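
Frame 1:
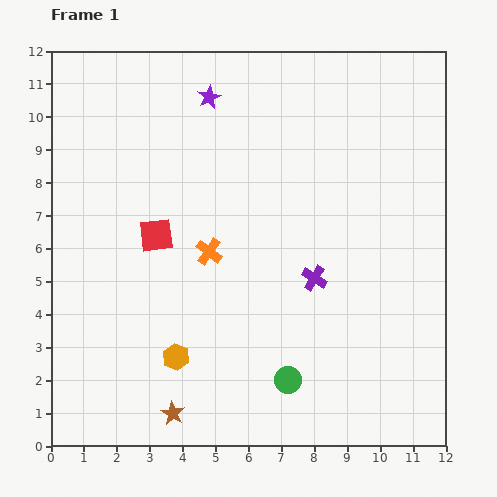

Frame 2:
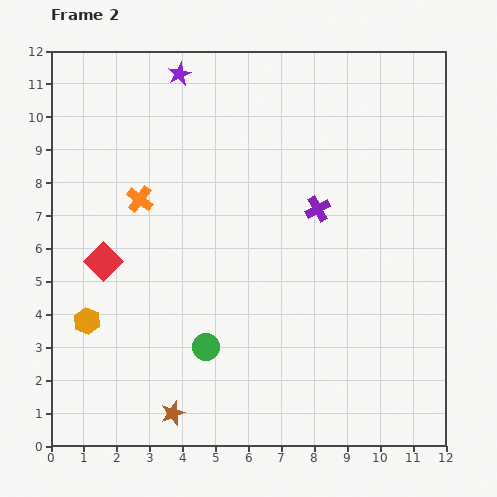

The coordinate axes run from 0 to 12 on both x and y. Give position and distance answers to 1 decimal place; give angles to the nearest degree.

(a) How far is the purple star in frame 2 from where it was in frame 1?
1.1

The purple star moved from (4.8, 10.6) to (3.9, 11.3), a distance of √(0.9² + 0.7²) ≈ 1.1.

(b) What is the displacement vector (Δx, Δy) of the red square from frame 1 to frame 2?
(-1.6, -0.8)

The red square was at (3.2, 6.4) in frame 1 and (1.6, 5.6) in frame 2.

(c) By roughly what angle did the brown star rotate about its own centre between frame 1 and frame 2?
21° clockwise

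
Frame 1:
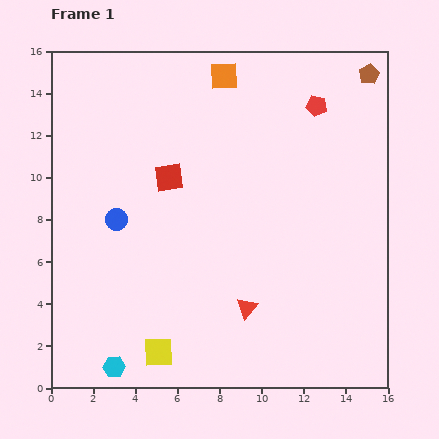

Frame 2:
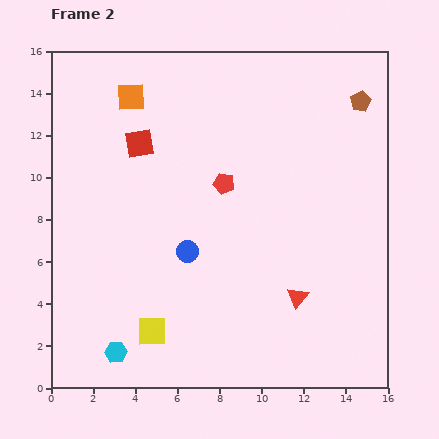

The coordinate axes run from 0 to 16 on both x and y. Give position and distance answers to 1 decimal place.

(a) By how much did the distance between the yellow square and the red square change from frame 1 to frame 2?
+0.6

Distance in frame 1: 8.3. Distance in frame 2: 8.9.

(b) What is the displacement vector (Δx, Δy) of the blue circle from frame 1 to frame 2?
(3.4, -1.5)

The blue circle was at (3.1, 8.0) in frame 1 and (6.5, 6.5) in frame 2.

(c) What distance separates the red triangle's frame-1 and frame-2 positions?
2.5

The red triangle moved from (9.3, 3.8) to (11.7, 4.3), a distance of √(2.4² + 0.5²) ≈ 2.5.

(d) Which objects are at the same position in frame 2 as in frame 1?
none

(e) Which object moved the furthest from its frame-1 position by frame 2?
the red pentagon

(moved 5.7; next 4.5)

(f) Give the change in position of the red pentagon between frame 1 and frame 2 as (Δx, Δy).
(-4.4, -3.7)

The red pentagon was at (12.6, 13.4) in frame 1 and (8.2, 9.7) in frame 2.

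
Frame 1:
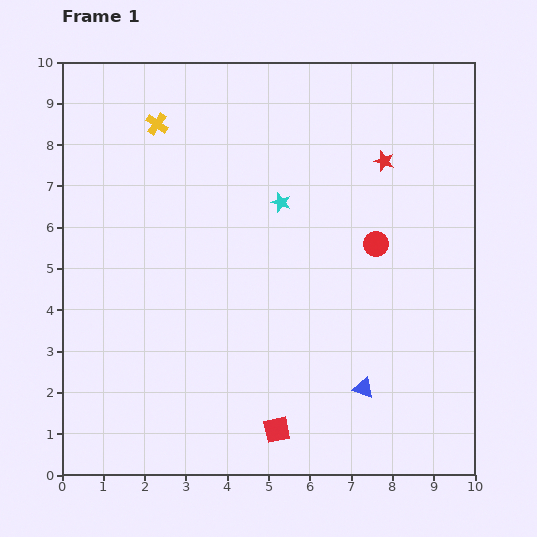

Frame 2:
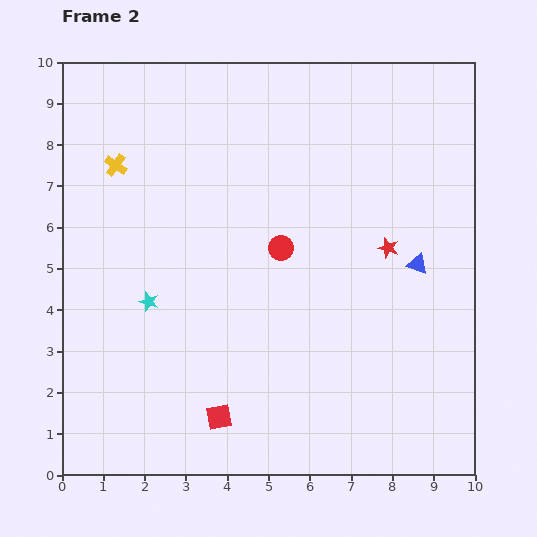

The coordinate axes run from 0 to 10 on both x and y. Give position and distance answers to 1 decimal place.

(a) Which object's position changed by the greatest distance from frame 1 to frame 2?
the cyan star

(moved 4.0; next 3.3)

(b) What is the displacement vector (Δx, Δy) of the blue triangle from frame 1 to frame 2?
(1.3, 3.0)

The blue triangle was at (7.3, 2.1) in frame 1 and (8.6, 5.1) in frame 2.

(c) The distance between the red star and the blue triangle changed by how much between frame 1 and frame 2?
-4.7

Distance in frame 1: 5.5. Distance in frame 2: 0.8.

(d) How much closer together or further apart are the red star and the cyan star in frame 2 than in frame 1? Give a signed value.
+3.2

Distance in frame 1: 2.7. Distance in frame 2: 5.9.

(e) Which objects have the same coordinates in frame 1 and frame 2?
none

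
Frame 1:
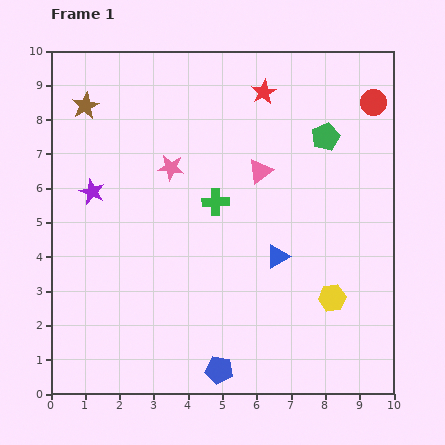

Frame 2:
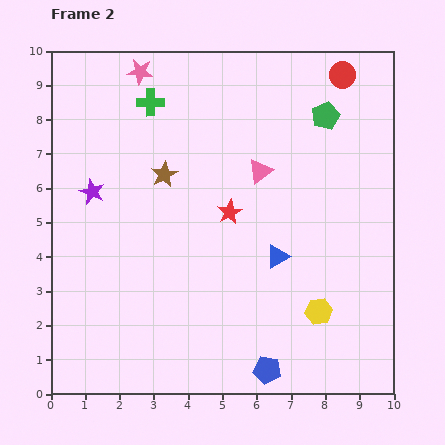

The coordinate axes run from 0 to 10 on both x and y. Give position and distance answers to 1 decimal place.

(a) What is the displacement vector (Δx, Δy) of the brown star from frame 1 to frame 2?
(2.3, -2.0)

The brown star was at (1.0, 8.4) in frame 1 and (3.3, 6.4) in frame 2.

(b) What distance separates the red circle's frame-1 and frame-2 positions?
1.2

The red circle moved from (9.4, 8.5) to (8.5, 9.3), a distance of √(0.9² + 0.8²) ≈ 1.2.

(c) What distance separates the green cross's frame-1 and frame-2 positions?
3.5

The green cross moved from (4.8, 5.6) to (2.9, 8.5), a distance of √(1.9² + 2.9²) ≈ 3.5.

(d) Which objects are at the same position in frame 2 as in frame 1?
the purple star, the pink triangle, the blue triangle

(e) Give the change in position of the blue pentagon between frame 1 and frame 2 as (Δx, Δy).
(1.4, 0.0)

The blue pentagon was at (4.9, 0.7) in frame 1 and (6.3, 0.7) in frame 2.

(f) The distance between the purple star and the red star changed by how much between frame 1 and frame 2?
-1.8

Distance in frame 1: 5.8. Distance in frame 2: 4.0.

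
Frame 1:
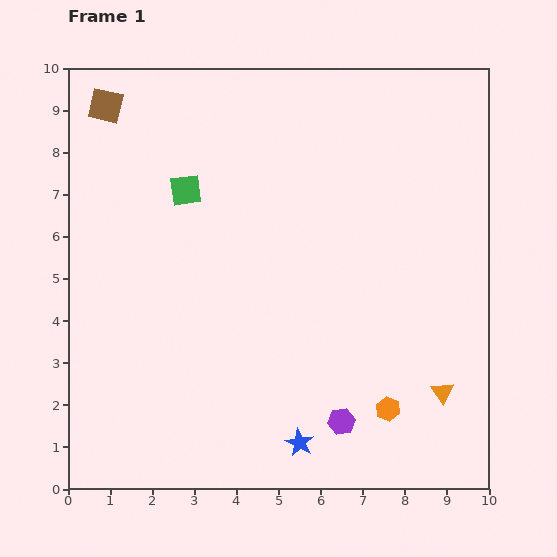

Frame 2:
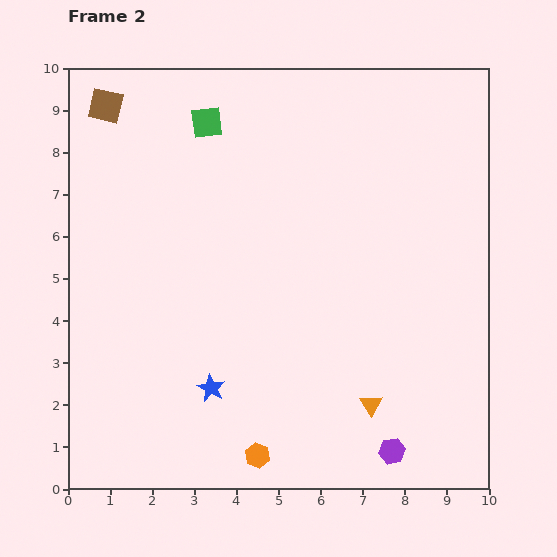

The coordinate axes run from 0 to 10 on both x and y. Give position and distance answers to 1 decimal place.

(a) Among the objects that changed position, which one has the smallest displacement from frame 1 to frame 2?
the purple hexagon

(moved 1.4)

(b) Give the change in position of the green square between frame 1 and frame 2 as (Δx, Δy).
(0.5, 1.6)

The green square was at (2.8, 7.1) in frame 1 and (3.3, 8.7) in frame 2.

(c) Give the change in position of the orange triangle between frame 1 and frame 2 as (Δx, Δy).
(-1.7, -0.3)

The orange triangle was at (8.9, 2.3) in frame 1 and (7.2, 2.0) in frame 2.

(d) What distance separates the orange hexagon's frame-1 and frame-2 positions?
3.3

The orange hexagon moved from (7.6, 1.9) to (4.5, 0.8), a distance of √(3.1² + 1.1²) ≈ 3.3.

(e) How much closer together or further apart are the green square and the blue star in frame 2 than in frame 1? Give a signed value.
-0.3

Distance in frame 1: 6.6. Distance in frame 2: 6.3.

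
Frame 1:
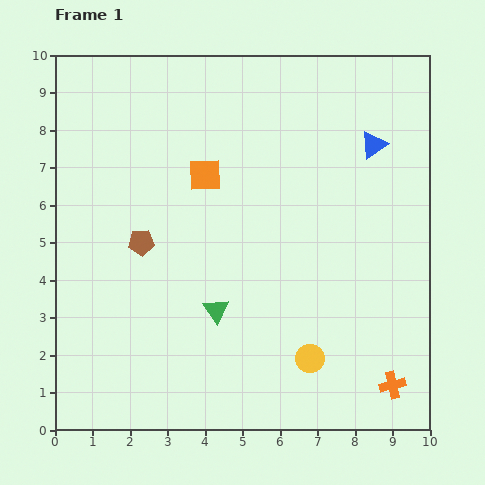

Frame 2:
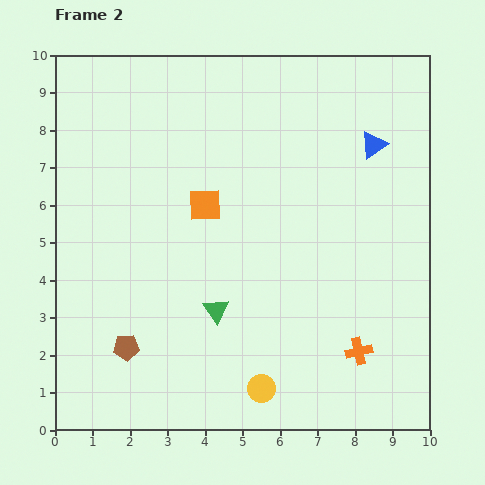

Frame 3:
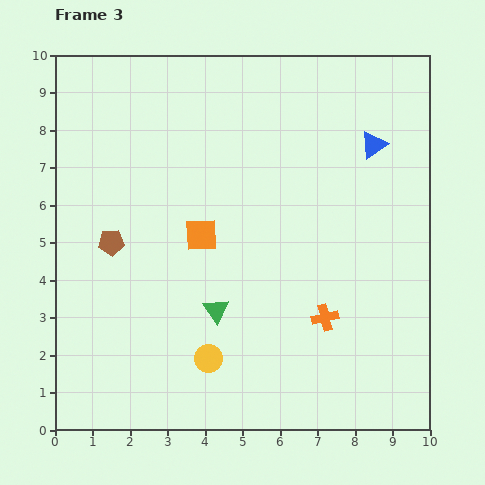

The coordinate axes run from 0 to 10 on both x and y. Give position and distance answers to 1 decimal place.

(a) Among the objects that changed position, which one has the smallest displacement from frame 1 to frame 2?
the orange square

(moved 0.8)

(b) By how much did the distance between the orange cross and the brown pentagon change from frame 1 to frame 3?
-1.7

Distance in frame 1: 7.7. Distance in frame 3: 6.0.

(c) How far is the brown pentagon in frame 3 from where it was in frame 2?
2.8

The brown pentagon moved from (1.9, 2.2) to (1.5, 5.0), a distance of √(0.4² + 2.8²) ≈ 2.8.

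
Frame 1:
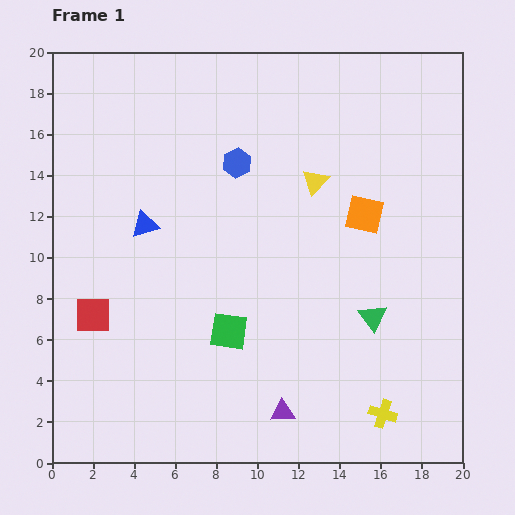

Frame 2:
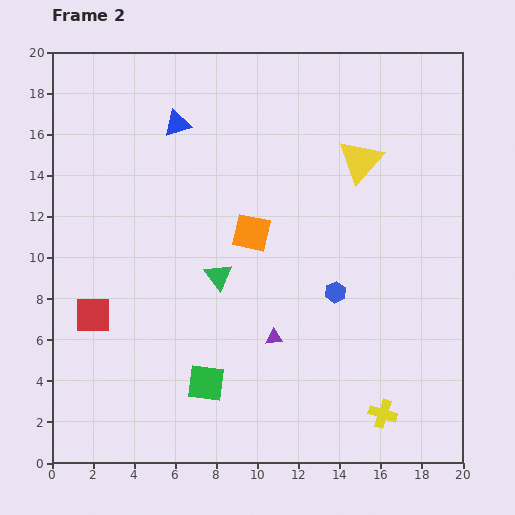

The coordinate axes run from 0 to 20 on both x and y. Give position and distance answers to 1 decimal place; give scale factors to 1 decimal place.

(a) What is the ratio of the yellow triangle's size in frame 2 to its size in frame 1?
1.7×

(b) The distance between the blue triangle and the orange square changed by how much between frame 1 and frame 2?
-4.3

Distance in frame 1: 10.7. Distance in frame 2: 6.4.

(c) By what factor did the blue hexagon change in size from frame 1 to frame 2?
0.7×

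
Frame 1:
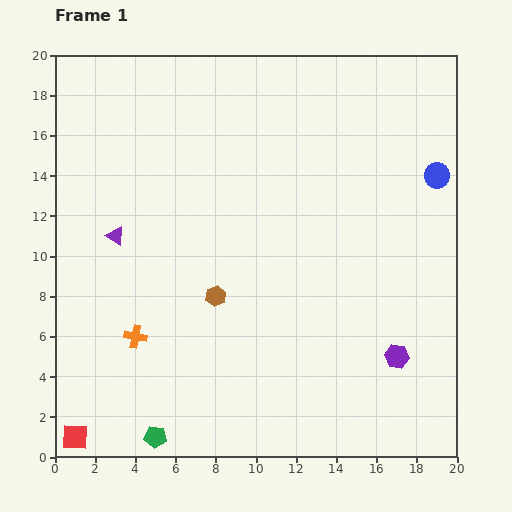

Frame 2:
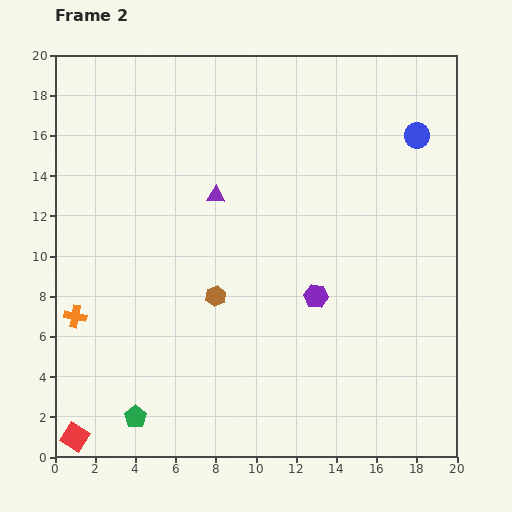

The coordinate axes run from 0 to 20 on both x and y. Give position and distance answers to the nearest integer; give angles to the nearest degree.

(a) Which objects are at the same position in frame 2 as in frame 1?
the brown hexagon, the red square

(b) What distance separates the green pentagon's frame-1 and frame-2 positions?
1

The green pentagon moved from (5, 1) to (4, 2), a distance of √(1² + 1²) ≈ 1.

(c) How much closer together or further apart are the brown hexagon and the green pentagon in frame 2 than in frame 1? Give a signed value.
-1

Distance in frame 1: 8. Distance in frame 2: 7.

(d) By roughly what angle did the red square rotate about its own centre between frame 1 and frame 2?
32° clockwise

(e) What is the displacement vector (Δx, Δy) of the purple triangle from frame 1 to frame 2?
(5, 2)

The purple triangle was at (3, 11) in frame 1 and (8, 13) in frame 2.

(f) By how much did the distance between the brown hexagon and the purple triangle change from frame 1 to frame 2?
-1

Distance in frame 1: 6. Distance in frame 2: 5.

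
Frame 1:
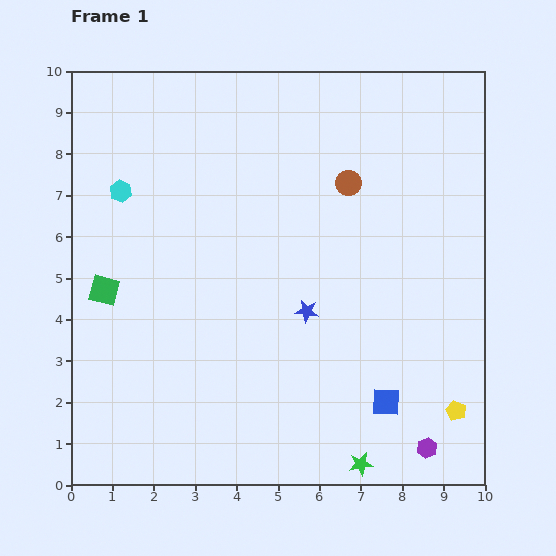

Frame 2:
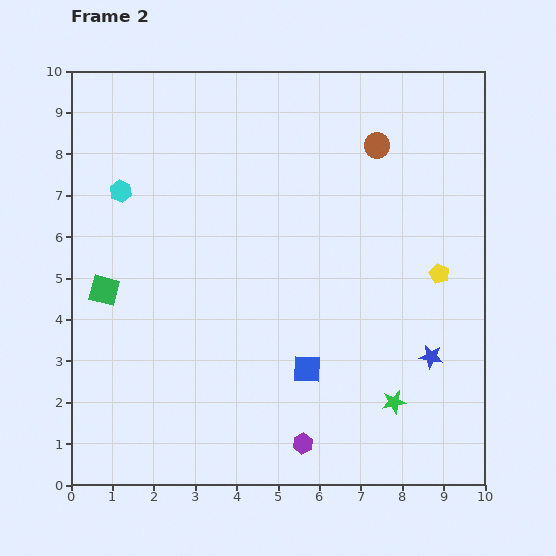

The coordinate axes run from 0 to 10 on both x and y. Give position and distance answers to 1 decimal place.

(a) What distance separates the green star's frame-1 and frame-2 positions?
1.7

The green star moved from (7.0, 0.5) to (7.8, 2.0), a distance of √(0.8² + 1.5²) ≈ 1.7.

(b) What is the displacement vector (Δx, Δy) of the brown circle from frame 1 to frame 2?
(0.7, 0.9)

The brown circle was at (6.7, 7.3) in frame 1 and (7.4, 8.2) in frame 2.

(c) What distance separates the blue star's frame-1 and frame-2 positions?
3.2

The blue star moved from (5.7, 4.2) to (8.7, 3.1), a distance of √(3.0² + 1.1²) ≈ 3.2.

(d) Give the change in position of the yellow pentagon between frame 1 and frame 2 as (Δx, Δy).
(-0.4, 3.3)

The yellow pentagon was at (9.3, 1.8) in frame 1 and (8.9, 5.1) in frame 2.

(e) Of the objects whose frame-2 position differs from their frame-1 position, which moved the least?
the brown circle

(moved 1.1)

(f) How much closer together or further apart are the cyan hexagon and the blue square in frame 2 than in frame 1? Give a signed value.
-2.0

Distance in frame 1: 8.2. Distance in frame 2: 6.2.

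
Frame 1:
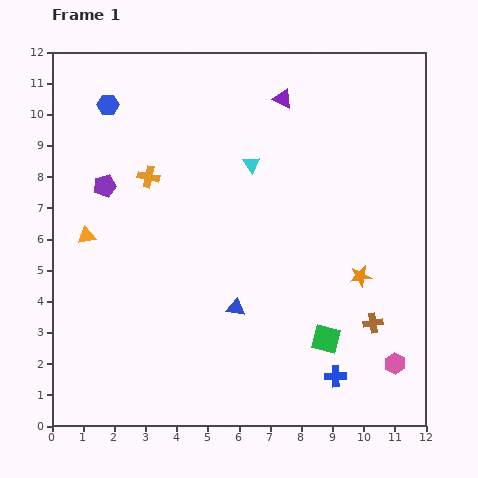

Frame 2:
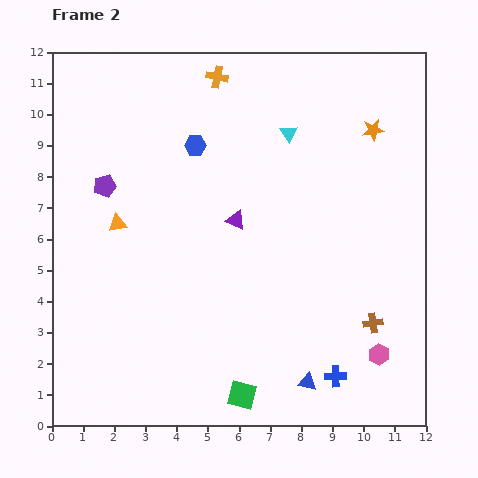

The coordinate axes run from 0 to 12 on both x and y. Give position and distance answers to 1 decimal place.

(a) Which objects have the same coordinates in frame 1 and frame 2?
the blue cross, the purple pentagon, the brown cross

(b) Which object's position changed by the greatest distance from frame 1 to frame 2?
the orange star

(moved 4.7; next 4.2)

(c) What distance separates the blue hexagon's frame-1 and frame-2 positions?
3.1

The blue hexagon moved from (1.8, 10.3) to (4.6, 9.0), a distance of √(2.8² + 1.3²) ≈ 3.1.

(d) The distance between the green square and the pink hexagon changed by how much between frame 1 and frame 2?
+2.3

Distance in frame 1: 2.3. Distance in frame 2: 4.6.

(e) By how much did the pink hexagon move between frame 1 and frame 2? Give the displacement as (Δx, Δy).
(-0.5, 0.3)

The pink hexagon was at (11.0, 2.0) in frame 1 and (10.5, 2.3) in frame 2.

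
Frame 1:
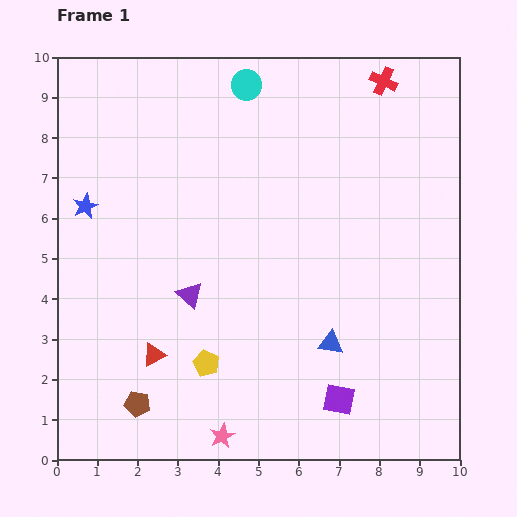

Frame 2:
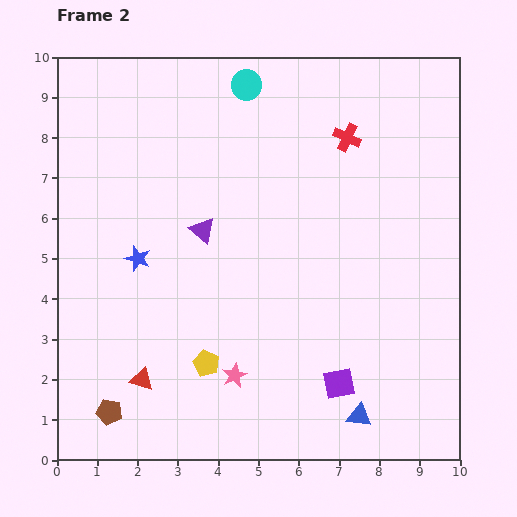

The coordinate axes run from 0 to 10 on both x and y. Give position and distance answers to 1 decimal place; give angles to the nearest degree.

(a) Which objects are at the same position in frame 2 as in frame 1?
the yellow pentagon, the cyan circle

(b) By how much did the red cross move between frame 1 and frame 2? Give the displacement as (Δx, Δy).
(-0.9, -1.4)

The red cross was at (8.1, 9.4) in frame 1 and (7.2, 8.0) in frame 2.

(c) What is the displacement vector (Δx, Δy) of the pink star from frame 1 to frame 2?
(0.3, 1.5)

The pink star was at (4.1, 0.6) in frame 1 and (4.4, 2.1) in frame 2.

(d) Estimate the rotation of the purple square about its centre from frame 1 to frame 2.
22° counter-clockwise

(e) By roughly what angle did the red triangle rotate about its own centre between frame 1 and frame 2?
44° clockwise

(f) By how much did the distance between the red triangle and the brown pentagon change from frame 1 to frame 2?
-0.2

Distance in frame 1: 1.3. Distance in frame 2: 1.1.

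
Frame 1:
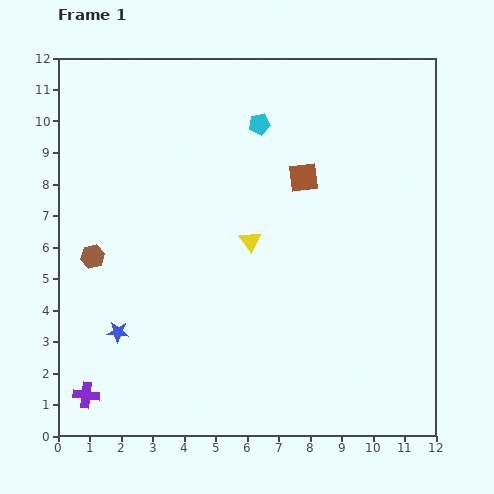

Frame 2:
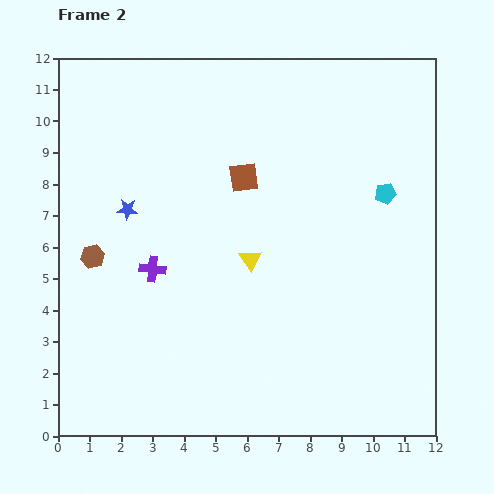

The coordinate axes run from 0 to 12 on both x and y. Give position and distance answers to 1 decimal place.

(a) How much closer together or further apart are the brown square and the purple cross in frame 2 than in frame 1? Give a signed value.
-5.7

Distance in frame 1: 9.8. Distance in frame 2: 4.1.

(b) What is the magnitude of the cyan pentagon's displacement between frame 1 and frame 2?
4.6

The cyan pentagon moved from (6.4, 9.9) to (10.4, 7.7), a distance of √(4.0² + 2.2²) ≈ 4.6.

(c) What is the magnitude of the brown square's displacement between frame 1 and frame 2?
1.9

The brown square moved from (7.8, 8.2) to (5.9, 8.2), a distance of √(1.9² + 0.0²) ≈ 1.9.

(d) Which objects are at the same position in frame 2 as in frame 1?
the brown hexagon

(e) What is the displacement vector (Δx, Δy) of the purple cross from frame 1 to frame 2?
(2.1, 4.0)

The purple cross was at (0.9, 1.3) in frame 1 and (3.0, 5.3) in frame 2.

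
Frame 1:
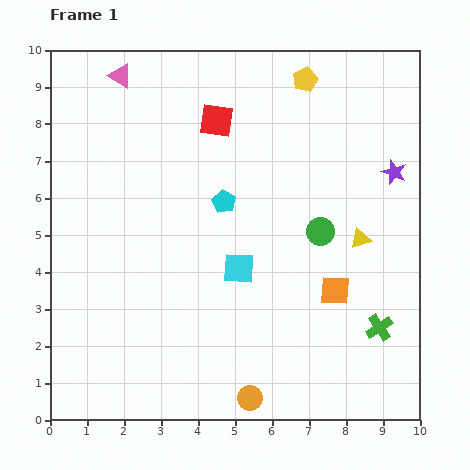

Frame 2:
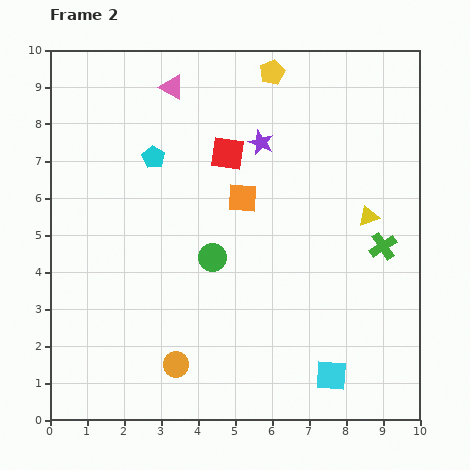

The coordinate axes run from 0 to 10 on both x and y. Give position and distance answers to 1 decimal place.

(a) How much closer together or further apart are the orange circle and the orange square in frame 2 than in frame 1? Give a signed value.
+1.1

Distance in frame 1: 3.7. Distance in frame 2: 4.8.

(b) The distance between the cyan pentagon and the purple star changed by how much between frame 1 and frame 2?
-1.8

Distance in frame 1: 4.7. Distance in frame 2: 2.9.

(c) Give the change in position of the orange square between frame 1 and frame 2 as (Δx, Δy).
(-2.5, 2.5)

The orange square was at (7.7, 3.5) in frame 1 and (5.2, 6.0) in frame 2.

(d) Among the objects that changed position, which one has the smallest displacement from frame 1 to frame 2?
the yellow triangle

(moved 0.6)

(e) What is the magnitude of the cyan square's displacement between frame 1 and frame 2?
3.8

The cyan square moved from (5.1, 4.1) to (7.6, 1.2), a distance of √(2.5² + 2.9²) ≈ 3.8.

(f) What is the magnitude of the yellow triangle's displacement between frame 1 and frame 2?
0.6

The yellow triangle moved from (8.4, 4.9) to (8.6, 5.5), a distance of √(0.2² + 0.6²) ≈ 0.6.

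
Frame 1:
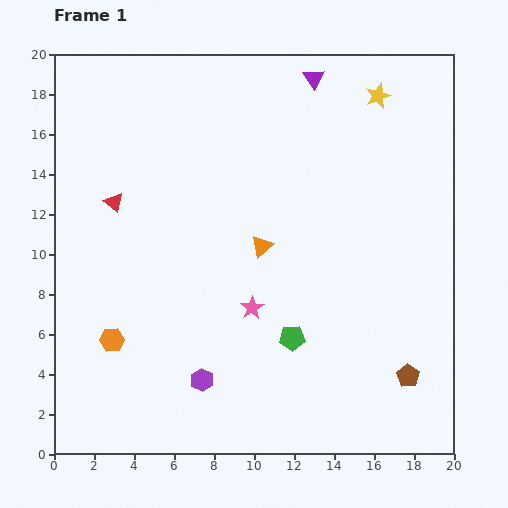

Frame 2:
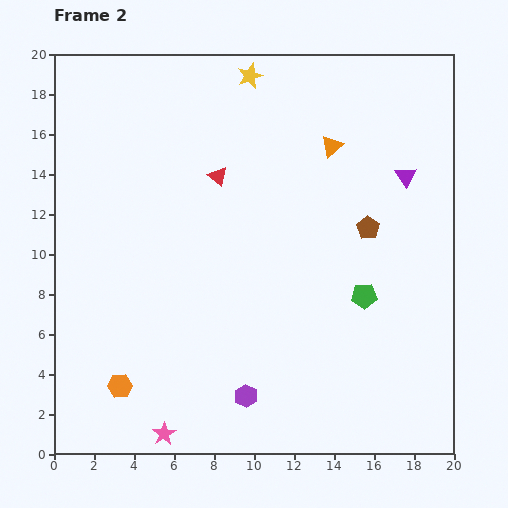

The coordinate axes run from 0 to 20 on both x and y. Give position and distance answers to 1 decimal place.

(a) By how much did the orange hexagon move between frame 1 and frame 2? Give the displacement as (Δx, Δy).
(0.4, -2.3)

The orange hexagon was at (2.9, 5.7) in frame 1 and (3.3, 3.4) in frame 2.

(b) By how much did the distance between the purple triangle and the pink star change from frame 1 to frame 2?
+5.8

Distance in frame 1: 11.9. Distance in frame 2: 17.7.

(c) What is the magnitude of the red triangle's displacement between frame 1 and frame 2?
5.4

The red triangle moved from (3.0, 12.6) to (8.2, 13.9), a distance of √(5.2² + 1.3²) ≈ 5.4.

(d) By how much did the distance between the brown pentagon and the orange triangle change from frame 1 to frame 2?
-5.3

Distance in frame 1: 9.8. Distance in frame 2: 4.5.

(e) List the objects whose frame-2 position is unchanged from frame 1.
none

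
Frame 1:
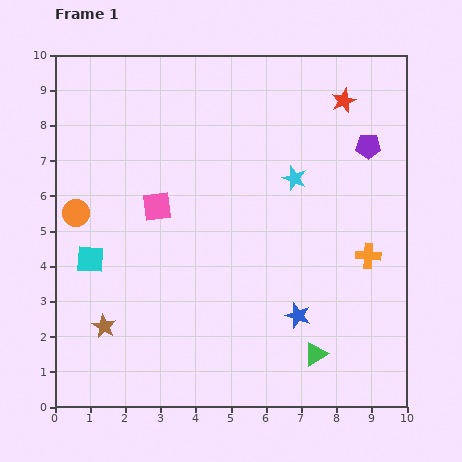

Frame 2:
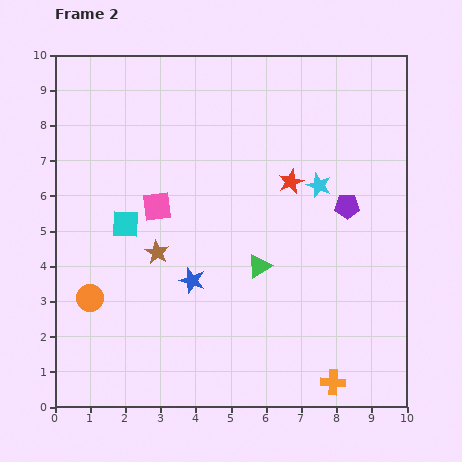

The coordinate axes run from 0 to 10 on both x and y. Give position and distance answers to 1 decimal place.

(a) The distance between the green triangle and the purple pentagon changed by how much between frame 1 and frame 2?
-3.1

Distance in frame 1: 6.1. Distance in frame 2: 3.0.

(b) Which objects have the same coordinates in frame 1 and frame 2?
the pink square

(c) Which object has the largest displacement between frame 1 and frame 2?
the orange cross

(moved 3.7; next 3.2)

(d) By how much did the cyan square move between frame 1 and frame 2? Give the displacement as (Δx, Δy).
(1.0, 1.0)

The cyan square was at (1.0, 4.2) in frame 1 and (2.0, 5.2) in frame 2.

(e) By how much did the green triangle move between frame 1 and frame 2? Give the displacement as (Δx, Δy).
(-1.6, 2.5)

The green triangle was at (7.4, 1.5) in frame 1 and (5.8, 4.0) in frame 2.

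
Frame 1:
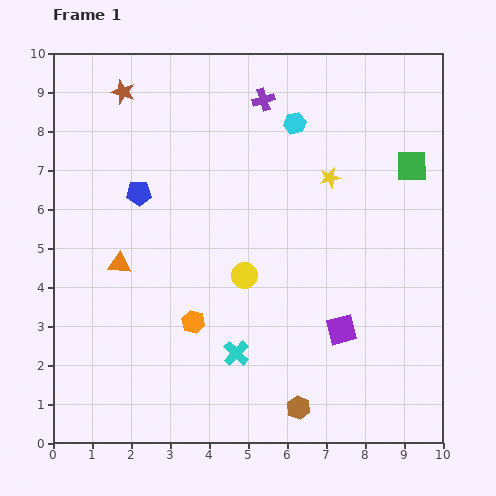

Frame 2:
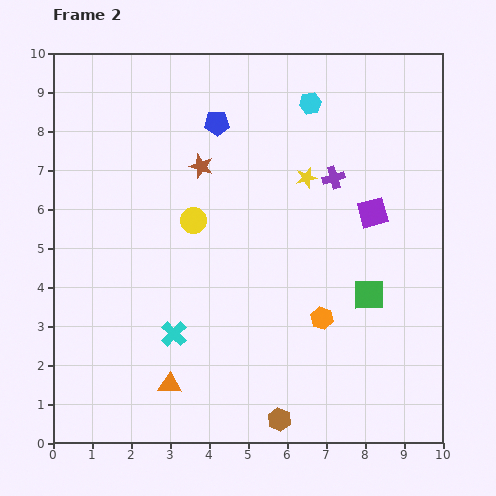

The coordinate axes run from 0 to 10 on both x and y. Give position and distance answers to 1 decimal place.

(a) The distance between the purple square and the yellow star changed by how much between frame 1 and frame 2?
-2.0

Distance in frame 1: 3.9. Distance in frame 2: 1.9.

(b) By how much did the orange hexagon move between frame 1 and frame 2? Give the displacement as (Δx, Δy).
(3.3, 0.1)

The orange hexagon was at (3.6, 3.1) in frame 1 and (6.9, 3.2) in frame 2.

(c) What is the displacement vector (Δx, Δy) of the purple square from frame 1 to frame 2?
(0.8, 3.0)

The purple square was at (7.4, 2.9) in frame 1 and (8.2, 5.9) in frame 2.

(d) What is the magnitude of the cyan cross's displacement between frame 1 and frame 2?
1.7

The cyan cross moved from (4.7, 2.3) to (3.1, 2.8), a distance of √(1.6² + 0.5²) ≈ 1.7.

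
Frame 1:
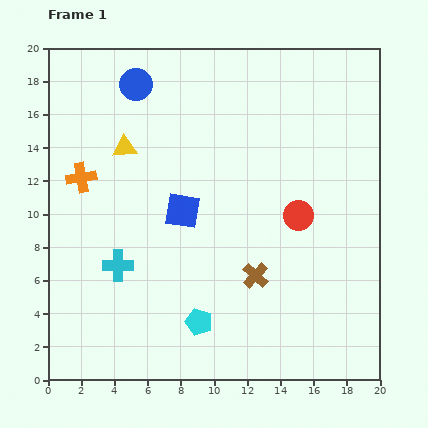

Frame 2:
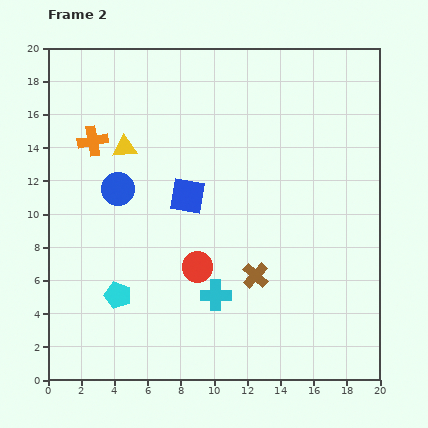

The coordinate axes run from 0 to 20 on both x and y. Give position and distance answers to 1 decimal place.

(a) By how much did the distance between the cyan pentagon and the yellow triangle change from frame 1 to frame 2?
-2.5

Distance in frame 1: 11.4. Distance in frame 2: 8.9.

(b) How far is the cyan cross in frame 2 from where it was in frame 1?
6.2

The cyan cross moved from (4.2, 6.9) to (10.1, 5.1), a distance of √(5.9² + 1.8²) ≈ 6.2.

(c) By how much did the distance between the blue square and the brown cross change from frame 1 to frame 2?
+0.4

Distance in frame 1: 5.9. Distance in frame 2: 6.3.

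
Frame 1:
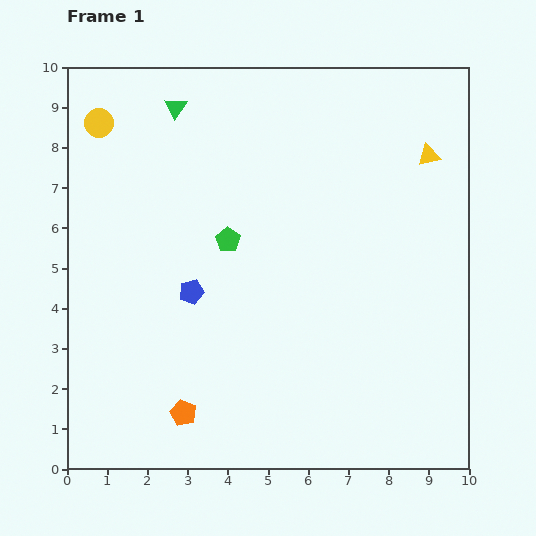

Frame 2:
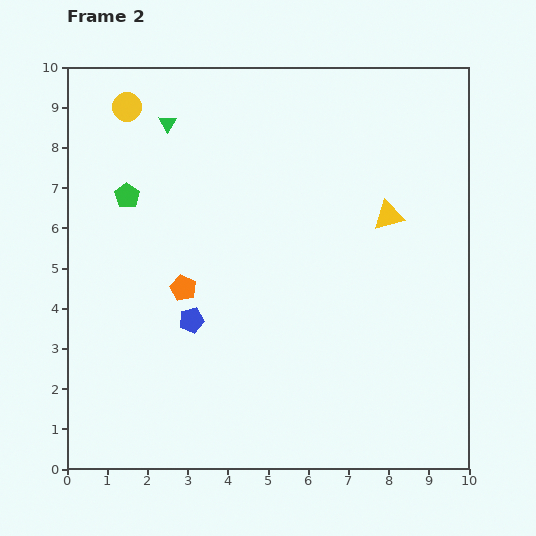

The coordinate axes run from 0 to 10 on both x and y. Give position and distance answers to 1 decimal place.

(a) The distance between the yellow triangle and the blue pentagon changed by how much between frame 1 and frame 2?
-1.3

Distance in frame 1: 6.8. Distance in frame 2: 5.5.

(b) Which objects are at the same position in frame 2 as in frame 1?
none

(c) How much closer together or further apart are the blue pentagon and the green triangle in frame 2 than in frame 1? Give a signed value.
+0.3

Distance in frame 1: 4.6. Distance in frame 2: 4.9.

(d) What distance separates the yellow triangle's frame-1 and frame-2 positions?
1.8

The yellow triangle moved from (9.0, 7.8) to (8.0, 6.3), a distance of √(1.0² + 1.5²) ≈ 1.8.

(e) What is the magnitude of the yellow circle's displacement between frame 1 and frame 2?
0.8

The yellow circle moved from (0.8, 8.6) to (1.5, 9.0), a distance of √(0.7² + 0.4²) ≈ 0.8.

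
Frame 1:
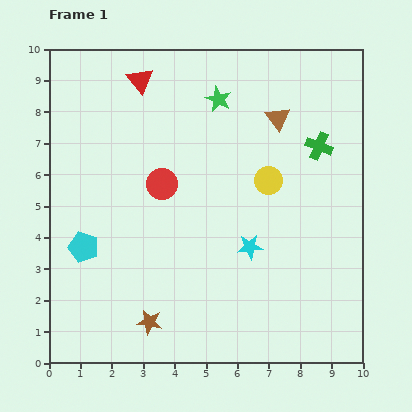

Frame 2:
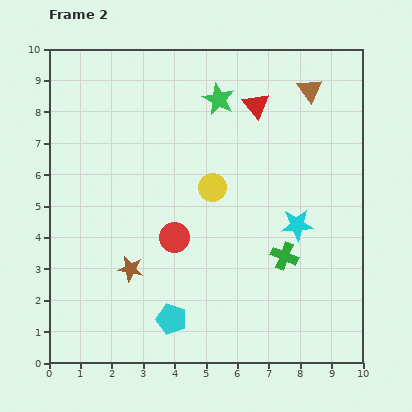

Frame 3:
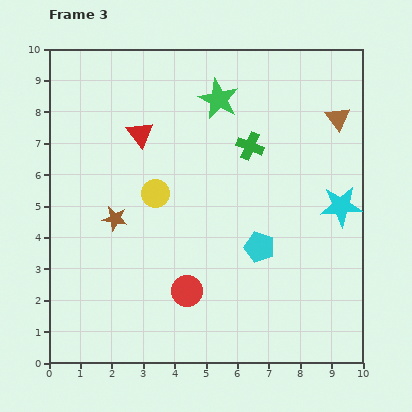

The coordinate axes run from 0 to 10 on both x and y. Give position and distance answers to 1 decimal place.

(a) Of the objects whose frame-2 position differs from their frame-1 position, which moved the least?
the brown triangle

(moved 1.3)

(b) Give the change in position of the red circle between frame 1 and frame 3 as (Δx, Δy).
(0.8, -3.4)

The red circle was at (3.6, 5.7) in frame 1 and (4.4, 2.3) in frame 3.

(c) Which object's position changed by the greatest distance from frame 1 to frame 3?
the cyan pentagon

(moved 5.6; next 3.6)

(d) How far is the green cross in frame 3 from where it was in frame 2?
3.7

The green cross moved from (7.5, 3.4) to (6.4, 6.9), a distance of √(1.1² + 3.5²) ≈ 3.7.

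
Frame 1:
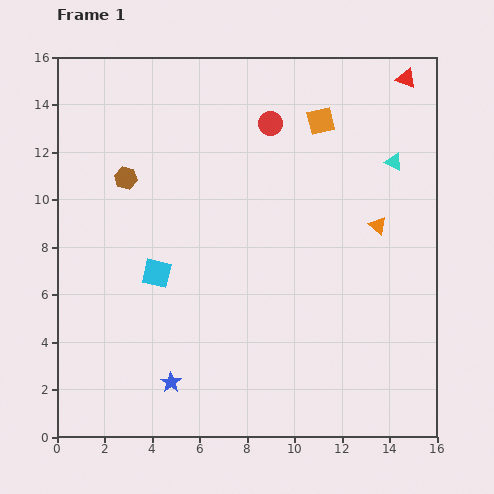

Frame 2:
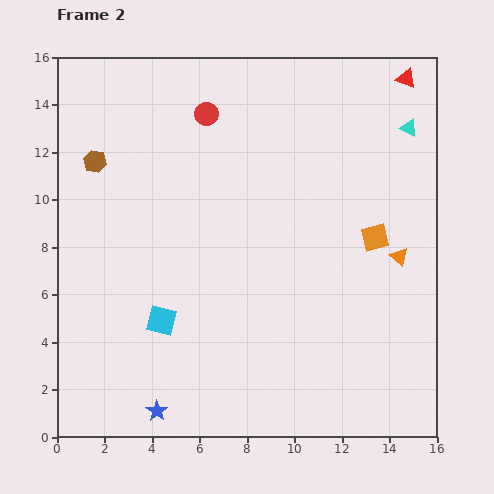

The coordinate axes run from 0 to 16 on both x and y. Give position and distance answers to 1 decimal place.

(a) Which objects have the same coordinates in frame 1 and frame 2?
the red triangle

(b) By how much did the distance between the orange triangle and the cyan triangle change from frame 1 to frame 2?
+2.6

Distance in frame 1: 2.8. Distance in frame 2: 5.4.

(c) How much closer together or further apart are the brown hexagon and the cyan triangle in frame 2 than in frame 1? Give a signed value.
+2.0

Distance in frame 1: 11.3. Distance in frame 2: 13.3.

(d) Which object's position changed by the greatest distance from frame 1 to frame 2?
the orange square

(moved 5.4; next 2.7)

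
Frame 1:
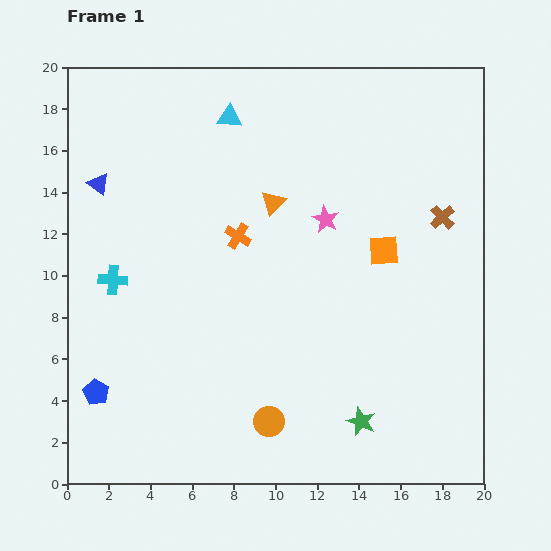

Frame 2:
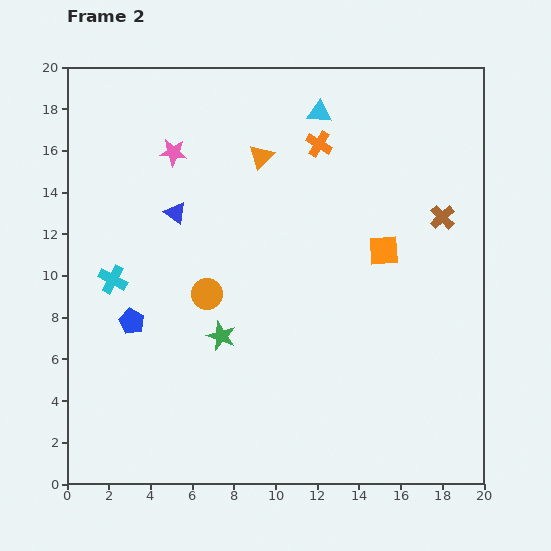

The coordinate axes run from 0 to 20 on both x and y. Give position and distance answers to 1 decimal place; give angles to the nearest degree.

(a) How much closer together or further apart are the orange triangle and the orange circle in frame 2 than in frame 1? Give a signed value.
-3.4

Distance in frame 1: 10.5. Distance in frame 2: 7.1.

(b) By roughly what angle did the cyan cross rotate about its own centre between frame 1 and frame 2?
24° clockwise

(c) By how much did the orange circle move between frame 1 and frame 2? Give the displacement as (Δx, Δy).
(-3.0, 6.1)

The orange circle was at (9.7, 3.0) in frame 1 and (6.7, 9.1) in frame 2.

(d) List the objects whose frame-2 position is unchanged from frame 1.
the orange square, the brown cross, the cyan cross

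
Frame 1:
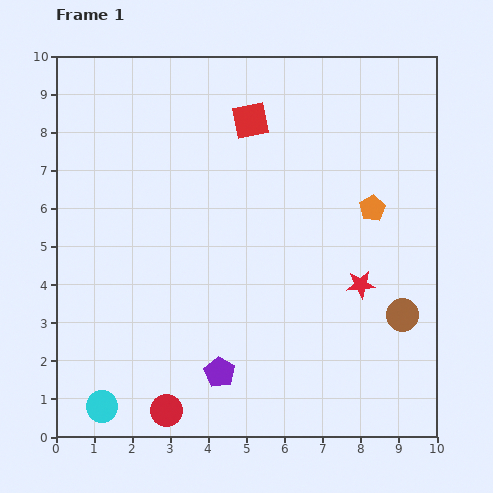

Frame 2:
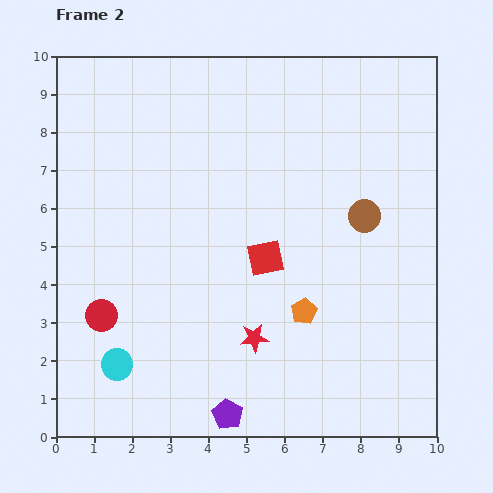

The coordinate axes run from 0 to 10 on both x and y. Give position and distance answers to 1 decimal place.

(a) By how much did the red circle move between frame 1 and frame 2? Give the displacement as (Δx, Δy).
(-1.7, 2.5)

The red circle was at (2.9, 0.7) in frame 1 and (1.2, 3.2) in frame 2.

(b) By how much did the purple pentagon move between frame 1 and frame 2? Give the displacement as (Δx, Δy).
(0.2, -1.1)

The purple pentagon was at (4.3, 1.7) in frame 1 and (4.5, 0.6) in frame 2.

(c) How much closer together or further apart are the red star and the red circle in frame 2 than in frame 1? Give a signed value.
-2.1

Distance in frame 1: 6.1. Distance in frame 2: 4.0.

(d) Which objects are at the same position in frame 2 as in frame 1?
none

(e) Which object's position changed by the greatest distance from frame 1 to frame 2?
the red square

(moved 3.6; next 3.2)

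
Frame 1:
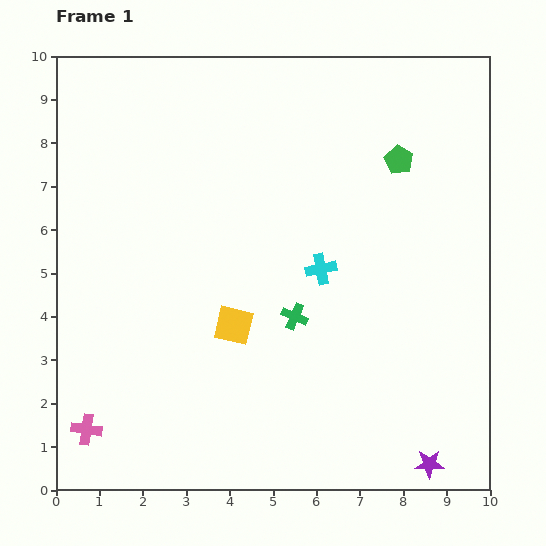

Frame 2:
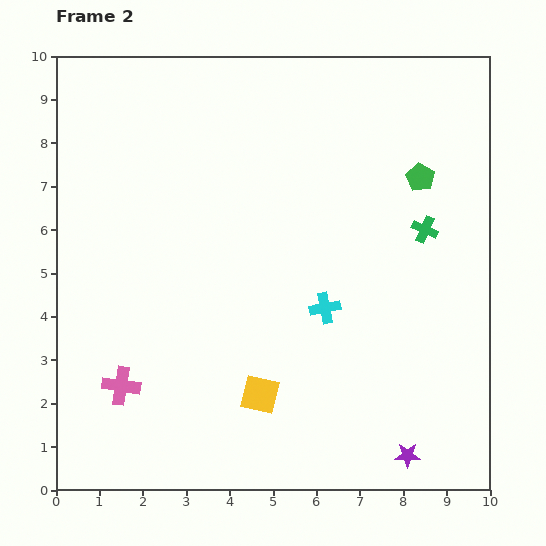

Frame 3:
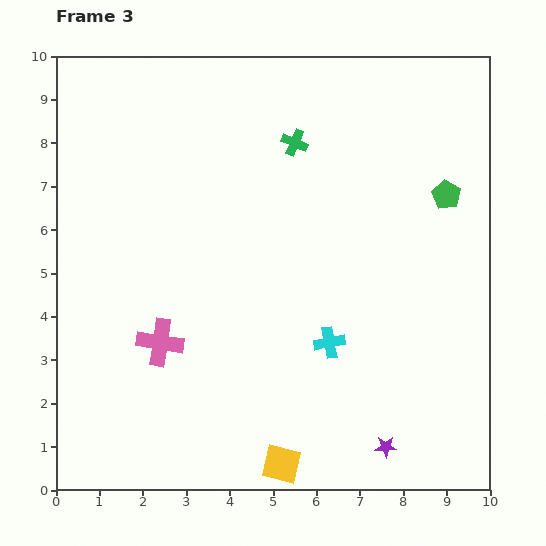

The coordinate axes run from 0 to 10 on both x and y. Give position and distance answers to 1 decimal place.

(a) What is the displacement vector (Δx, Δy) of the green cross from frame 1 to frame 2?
(3.0, 2.0)

The green cross was at (5.5, 4.0) in frame 1 and (8.5, 6.0) in frame 2.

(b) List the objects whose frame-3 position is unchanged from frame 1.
none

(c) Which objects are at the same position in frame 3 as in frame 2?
none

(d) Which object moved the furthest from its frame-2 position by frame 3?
the green cross

(moved 3.6; next 1.7)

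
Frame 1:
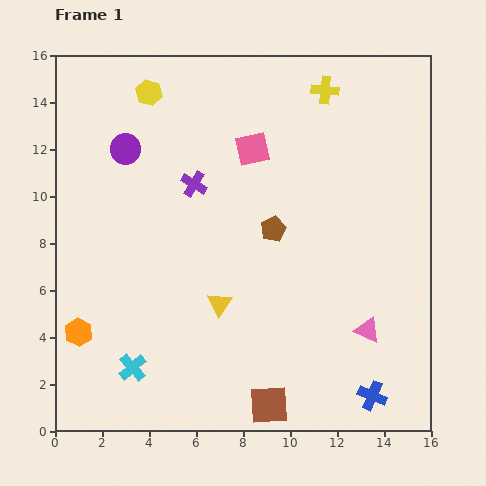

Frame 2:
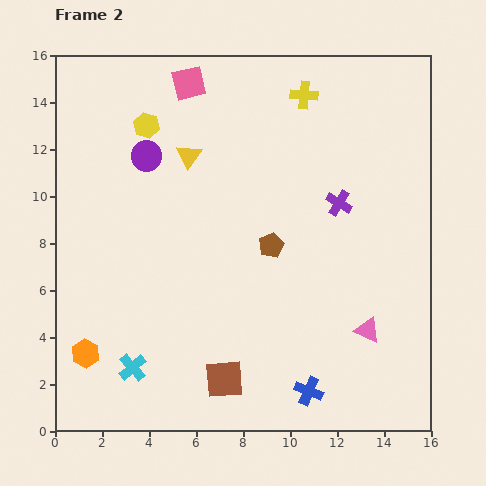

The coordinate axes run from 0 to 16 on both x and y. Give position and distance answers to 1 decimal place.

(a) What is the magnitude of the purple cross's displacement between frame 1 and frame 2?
6.3

The purple cross moved from (5.9, 10.5) to (12.1, 9.7), a distance of √(6.2² + 0.8²) ≈ 6.3.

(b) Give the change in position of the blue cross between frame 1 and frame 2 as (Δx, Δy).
(-2.7, 0.2)

The blue cross was at (13.5, 1.5) in frame 1 and (10.8, 1.7) in frame 2.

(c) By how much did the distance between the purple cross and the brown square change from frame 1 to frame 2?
-0.9

Distance in frame 1: 9.9. Distance in frame 2: 9.0.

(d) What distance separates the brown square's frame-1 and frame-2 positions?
2.2

The brown square moved from (9.1, 1.1) to (7.2, 2.2), a distance of √(1.9² + 1.1²) ≈ 2.2.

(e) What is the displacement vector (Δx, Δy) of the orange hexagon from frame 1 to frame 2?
(0.3, -0.9)

The orange hexagon was at (1.0, 4.2) in frame 1 and (1.3, 3.3) in frame 2.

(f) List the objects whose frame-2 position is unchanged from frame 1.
the cyan cross, the pink triangle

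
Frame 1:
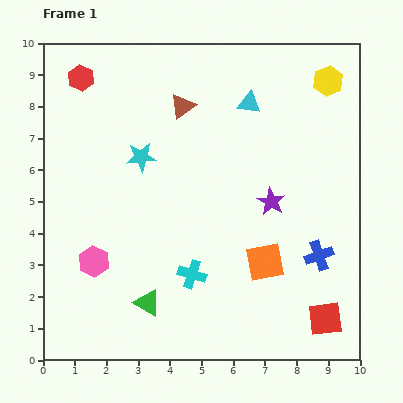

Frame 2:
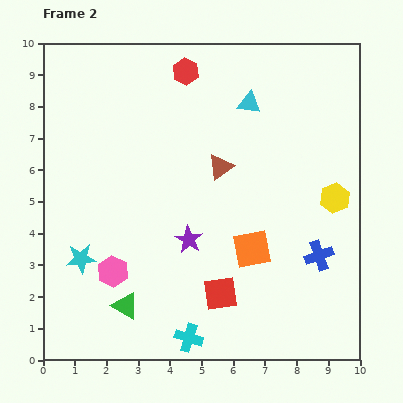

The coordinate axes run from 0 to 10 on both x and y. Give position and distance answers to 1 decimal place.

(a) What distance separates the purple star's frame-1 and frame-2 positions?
2.9

The purple star moved from (7.2, 5.0) to (4.6, 3.8), a distance of √(2.6² + 1.2²) ≈ 2.9.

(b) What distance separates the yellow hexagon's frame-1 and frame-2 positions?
3.7

The yellow hexagon moved from (9.0, 8.8) to (9.2, 5.1), a distance of √(0.2² + 3.7²) ≈ 3.7.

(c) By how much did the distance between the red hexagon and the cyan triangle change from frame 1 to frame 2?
-3.2

Distance in frame 1: 5.4. Distance in frame 2: 2.2.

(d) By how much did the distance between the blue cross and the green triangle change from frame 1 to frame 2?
+0.7

Distance in frame 1: 5.6. Distance in frame 2: 6.3.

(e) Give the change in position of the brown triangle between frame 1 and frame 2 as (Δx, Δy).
(1.2, -1.9)

The brown triangle was at (4.4, 8.0) in frame 1 and (5.6, 6.1) in frame 2.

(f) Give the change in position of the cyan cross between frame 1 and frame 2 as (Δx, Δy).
(-0.1, -2.0)

The cyan cross was at (4.7, 2.7) in frame 1 and (4.6, 0.7) in frame 2.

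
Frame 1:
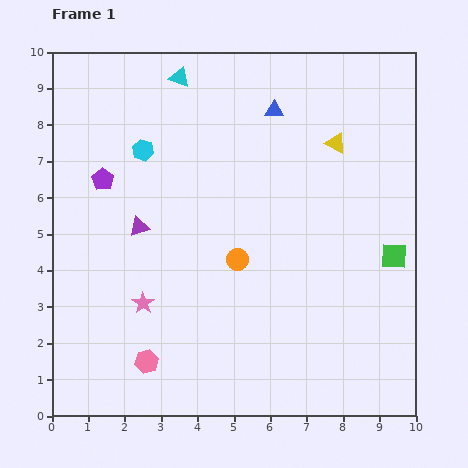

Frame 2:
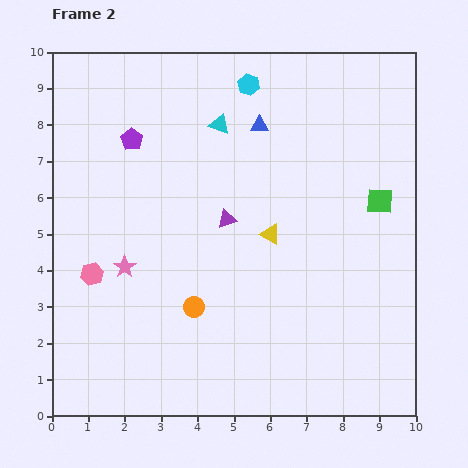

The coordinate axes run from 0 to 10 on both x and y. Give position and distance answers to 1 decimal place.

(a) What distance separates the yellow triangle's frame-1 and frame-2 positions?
3.1

The yellow triangle moved from (7.8, 7.5) to (6.0, 5.0), a distance of √(1.8² + 2.5²) ≈ 3.1.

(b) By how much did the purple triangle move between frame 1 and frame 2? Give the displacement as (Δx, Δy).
(2.4, 0.2)

The purple triangle was at (2.4, 5.2) in frame 1 and (4.8, 5.4) in frame 2.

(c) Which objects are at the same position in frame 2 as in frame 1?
none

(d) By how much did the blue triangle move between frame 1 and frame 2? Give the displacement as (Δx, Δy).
(-0.4, -0.4)

The blue triangle was at (6.1, 8.4) in frame 1 and (5.7, 8.0) in frame 2.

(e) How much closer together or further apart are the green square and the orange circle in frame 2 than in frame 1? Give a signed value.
+1.6

Distance in frame 1: 4.3. Distance in frame 2: 5.9.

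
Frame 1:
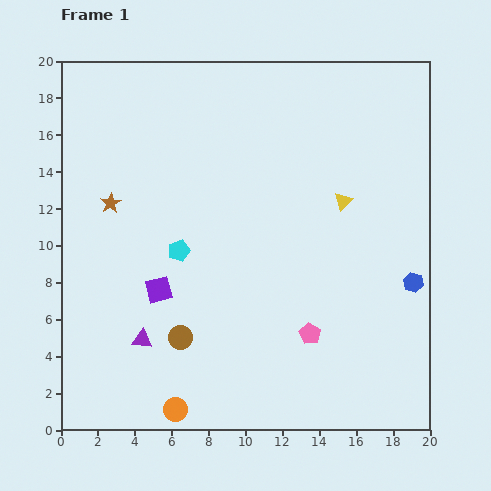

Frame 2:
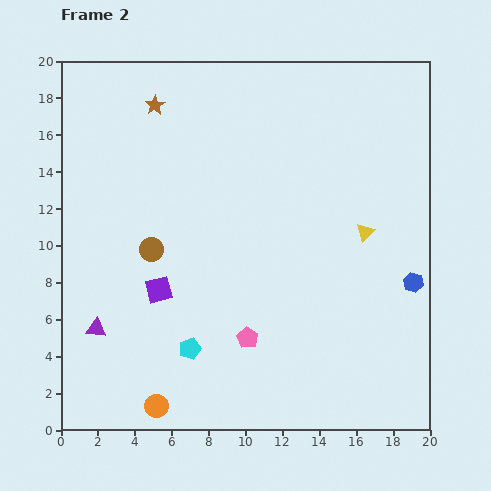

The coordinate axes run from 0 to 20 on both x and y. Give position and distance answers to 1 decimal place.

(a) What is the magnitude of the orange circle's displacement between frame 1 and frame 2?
1.0

The orange circle moved from (6.2, 1.1) to (5.2, 1.3), a distance of √(1.0² + 0.2²) ≈ 1.0.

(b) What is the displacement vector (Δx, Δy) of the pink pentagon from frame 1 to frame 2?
(-3.4, -0.2)

The pink pentagon was at (13.5, 5.2) in frame 1 and (10.1, 5.0) in frame 2.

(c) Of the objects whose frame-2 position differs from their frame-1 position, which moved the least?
the orange circle

(moved 1.0)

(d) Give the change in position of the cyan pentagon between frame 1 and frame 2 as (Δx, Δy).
(0.6, -5.3)

The cyan pentagon was at (6.4, 9.7) in frame 1 and (7.0, 4.4) in frame 2.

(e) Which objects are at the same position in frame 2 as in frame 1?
the purple square, the blue hexagon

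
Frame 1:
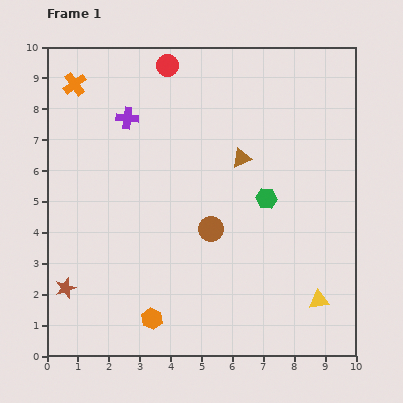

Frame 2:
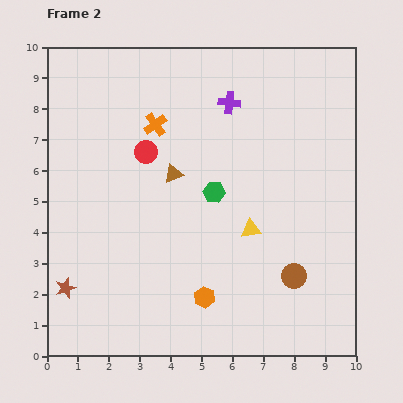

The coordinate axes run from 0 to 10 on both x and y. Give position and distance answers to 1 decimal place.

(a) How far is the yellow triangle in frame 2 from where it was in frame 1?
3.2

The yellow triangle moved from (8.8, 1.8) to (6.6, 4.1), a distance of √(2.2² + 2.3²) ≈ 3.2.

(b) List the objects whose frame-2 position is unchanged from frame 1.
the brown star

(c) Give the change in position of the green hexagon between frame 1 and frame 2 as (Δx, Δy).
(-1.7, 0.2)

The green hexagon was at (7.1, 5.1) in frame 1 and (5.4, 5.3) in frame 2.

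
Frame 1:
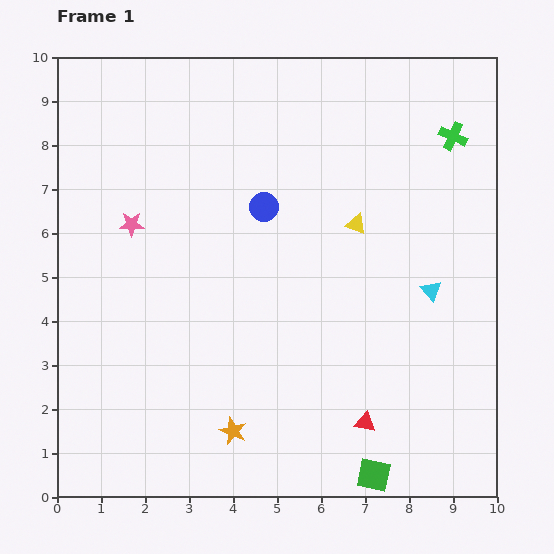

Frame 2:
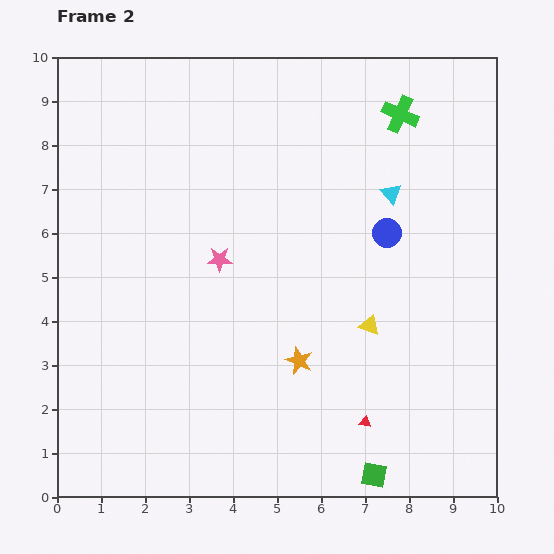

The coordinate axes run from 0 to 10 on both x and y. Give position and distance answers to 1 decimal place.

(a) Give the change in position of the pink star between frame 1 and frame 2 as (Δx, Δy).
(2.0, -0.8)

The pink star was at (1.7, 6.2) in frame 1 and (3.7, 5.4) in frame 2.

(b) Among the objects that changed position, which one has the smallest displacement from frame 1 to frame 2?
the green cross

(moved 1.3)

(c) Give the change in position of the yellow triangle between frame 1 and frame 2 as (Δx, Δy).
(0.3, -2.3)

The yellow triangle was at (6.8, 6.2) in frame 1 and (7.1, 3.9) in frame 2.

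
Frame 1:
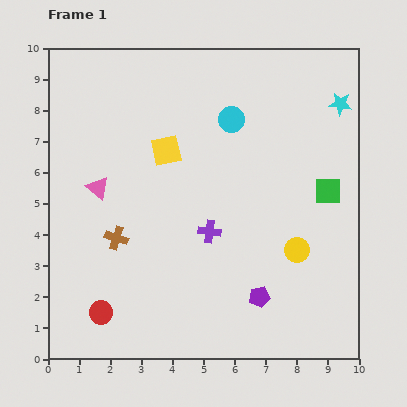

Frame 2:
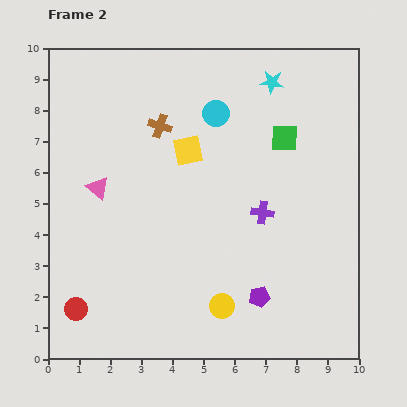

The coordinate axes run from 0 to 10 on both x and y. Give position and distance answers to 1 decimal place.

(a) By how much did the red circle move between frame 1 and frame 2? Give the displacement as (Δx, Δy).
(-0.8, 0.1)

The red circle was at (1.7, 1.5) in frame 1 and (0.9, 1.6) in frame 2.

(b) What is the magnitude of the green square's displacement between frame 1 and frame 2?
2.2

The green square moved from (9.0, 5.4) to (7.6, 7.1), a distance of √(1.4² + 1.7²) ≈ 2.2.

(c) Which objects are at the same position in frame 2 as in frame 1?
the pink triangle, the purple pentagon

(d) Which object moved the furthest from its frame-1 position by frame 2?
the brown cross

(moved 3.9; next 3.0)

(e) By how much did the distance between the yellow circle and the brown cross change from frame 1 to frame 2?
+0.3

Distance in frame 1: 5.8. Distance in frame 2: 6.1.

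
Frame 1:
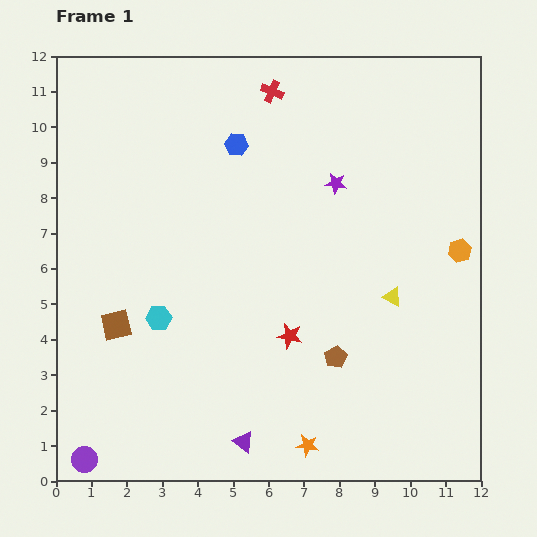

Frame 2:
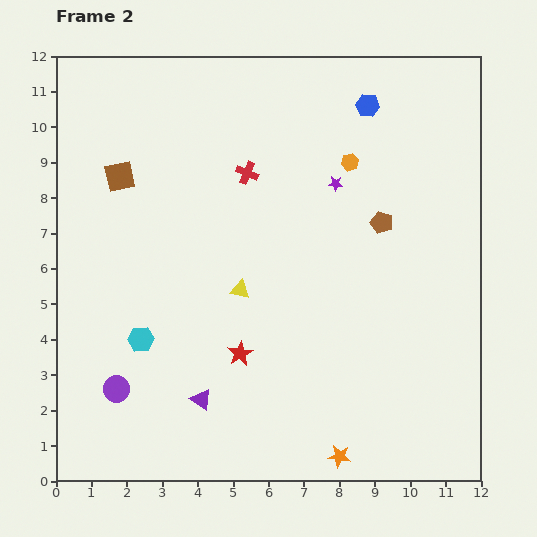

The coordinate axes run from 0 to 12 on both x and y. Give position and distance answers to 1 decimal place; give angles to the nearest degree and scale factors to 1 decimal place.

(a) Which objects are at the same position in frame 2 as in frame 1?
the purple star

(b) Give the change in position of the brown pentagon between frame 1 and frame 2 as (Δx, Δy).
(1.3, 3.8)

The brown pentagon was at (7.9, 3.5) in frame 1 and (9.2, 7.3) in frame 2.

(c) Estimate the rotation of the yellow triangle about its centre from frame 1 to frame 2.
16° counter-clockwise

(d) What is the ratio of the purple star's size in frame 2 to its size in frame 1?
0.7×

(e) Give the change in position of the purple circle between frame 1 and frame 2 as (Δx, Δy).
(0.9, 2.0)

The purple circle was at (0.8, 0.6) in frame 1 and (1.7, 2.6) in frame 2.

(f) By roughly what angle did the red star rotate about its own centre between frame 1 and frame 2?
29° clockwise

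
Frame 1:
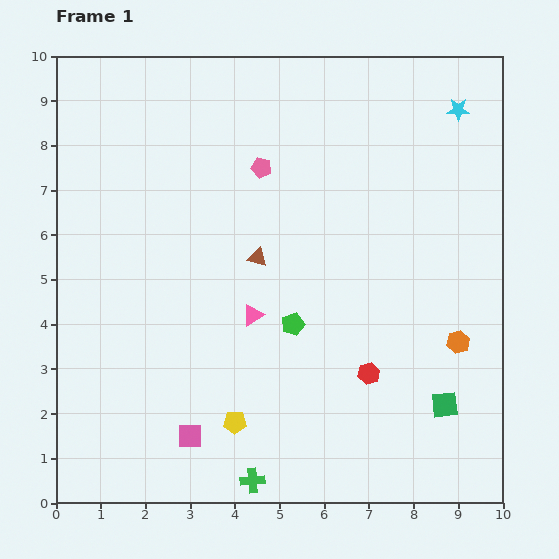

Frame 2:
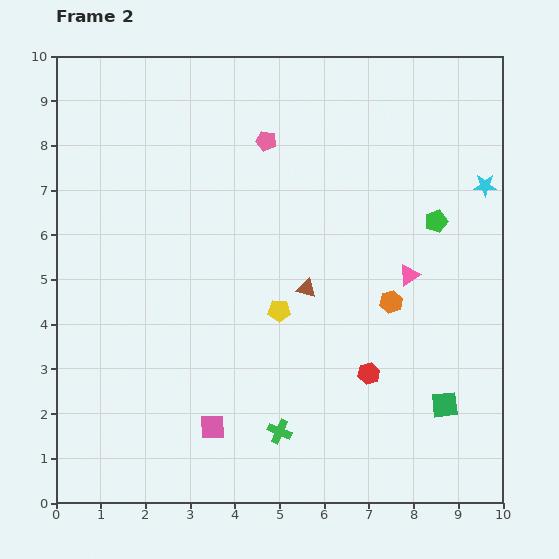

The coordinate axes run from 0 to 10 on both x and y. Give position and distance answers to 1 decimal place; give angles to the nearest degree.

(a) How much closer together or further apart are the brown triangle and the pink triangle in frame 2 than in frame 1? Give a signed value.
+1.0

Distance in frame 1: 1.3. Distance in frame 2: 2.3.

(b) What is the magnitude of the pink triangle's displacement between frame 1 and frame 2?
3.6

The pink triangle moved from (4.4, 4.2) to (7.9, 5.1), a distance of √(3.5² + 0.9²) ≈ 3.6.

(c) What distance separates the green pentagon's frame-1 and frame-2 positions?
3.9

The green pentagon moved from (5.3, 4.0) to (8.5, 6.3), a distance of √(3.2² + 2.3²) ≈ 3.9.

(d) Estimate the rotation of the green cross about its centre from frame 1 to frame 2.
28° clockwise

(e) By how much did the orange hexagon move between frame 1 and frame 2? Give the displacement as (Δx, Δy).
(-1.5, 0.9)

The orange hexagon was at (9.0, 3.6) in frame 1 and (7.5, 4.5) in frame 2.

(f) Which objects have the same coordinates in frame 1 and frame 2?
the red hexagon, the green square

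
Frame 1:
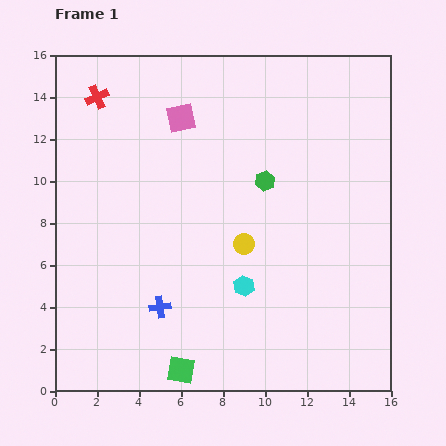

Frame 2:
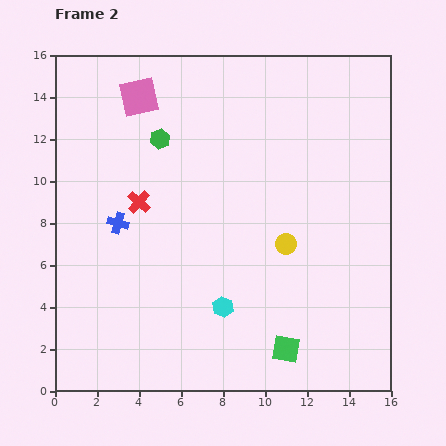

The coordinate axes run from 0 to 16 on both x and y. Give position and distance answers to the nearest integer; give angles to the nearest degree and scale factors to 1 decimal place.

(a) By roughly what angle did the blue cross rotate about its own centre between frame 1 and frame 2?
22° clockwise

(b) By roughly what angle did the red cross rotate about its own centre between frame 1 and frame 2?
25° counter-clockwise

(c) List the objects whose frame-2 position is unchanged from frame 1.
none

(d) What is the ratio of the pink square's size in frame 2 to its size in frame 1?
1.4×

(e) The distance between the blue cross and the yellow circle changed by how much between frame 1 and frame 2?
+3

Distance in frame 1: 5. Distance in frame 2: 8.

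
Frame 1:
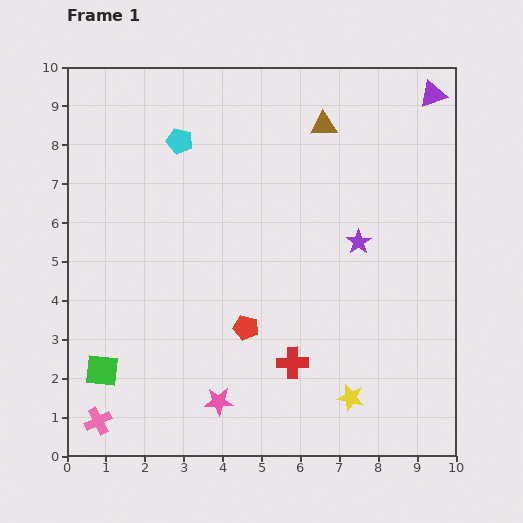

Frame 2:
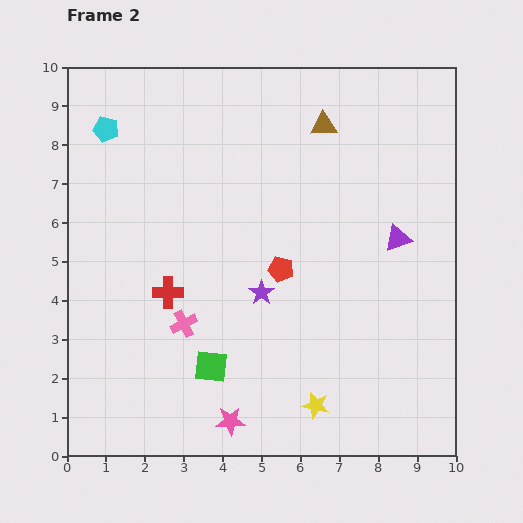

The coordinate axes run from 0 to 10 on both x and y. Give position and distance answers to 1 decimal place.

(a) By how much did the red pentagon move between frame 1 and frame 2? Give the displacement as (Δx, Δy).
(0.9, 1.5)

The red pentagon was at (4.6, 3.3) in frame 1 and (5.5, 4.8) in frame 2.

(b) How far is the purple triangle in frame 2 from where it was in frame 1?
3.8

The purple triangle moved from (9.4, 9.3) to (8.5, 5.6), a distance of √(0.9² + 3.7²) ≈ 3.8.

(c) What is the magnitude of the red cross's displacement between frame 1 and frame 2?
3.7

The red cross moved from (5.8, 2.4) to (2.6, 4.2), a distance of √(3.2² + 1.8²) ≈ 3.7.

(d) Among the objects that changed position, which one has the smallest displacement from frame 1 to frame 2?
the pink star

(moved 0.6)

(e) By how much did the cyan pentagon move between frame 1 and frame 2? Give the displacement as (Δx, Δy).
(-1.9, 0.3)

The cyan pentagon was at (2.9, 8.1) in frame 1 and (1.0, 8.4) in frame 2.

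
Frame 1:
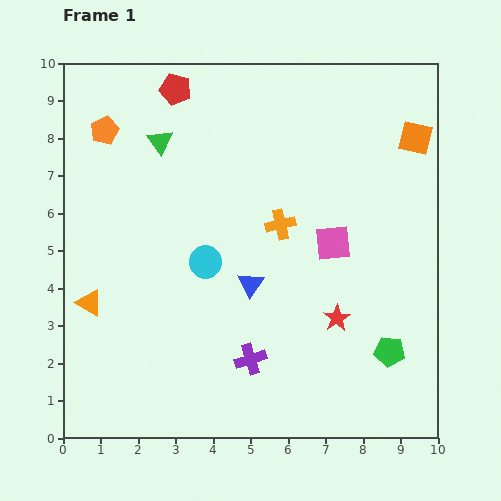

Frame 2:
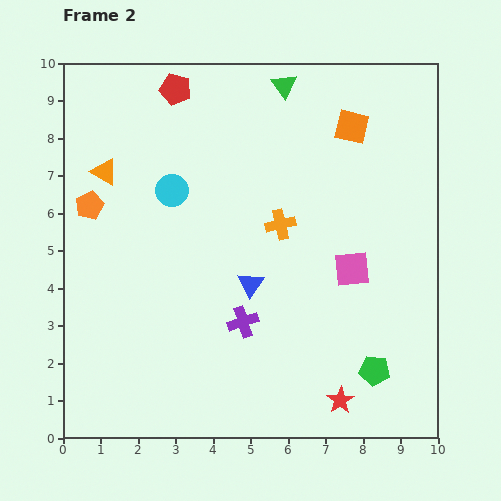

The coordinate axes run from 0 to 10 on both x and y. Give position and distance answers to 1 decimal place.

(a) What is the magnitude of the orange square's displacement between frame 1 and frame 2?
1.7

The orange square moved from (9.4, 8.0) to (7.7, 8.3), a distance of √(1.7² + 0.3²) ≈ 1.7.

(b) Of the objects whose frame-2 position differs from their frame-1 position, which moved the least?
the green pentagon

(moved 0.6)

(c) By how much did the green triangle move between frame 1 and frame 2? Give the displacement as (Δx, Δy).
(3.3, 1.5)

The green triangle was at (2.6, 7.9) in frame 1 and (5.9, 9.4) in frame 2.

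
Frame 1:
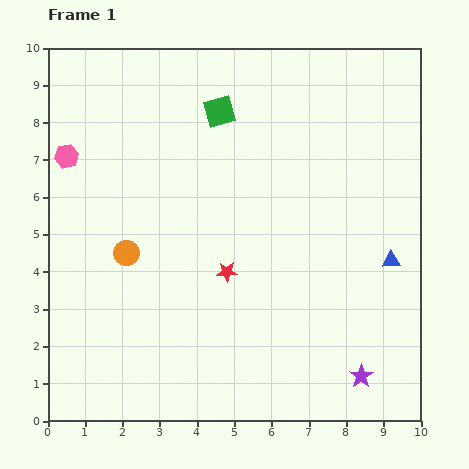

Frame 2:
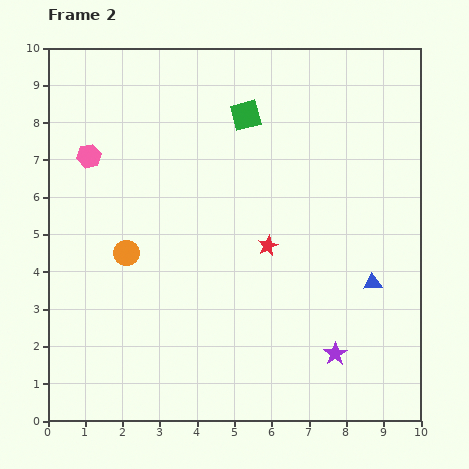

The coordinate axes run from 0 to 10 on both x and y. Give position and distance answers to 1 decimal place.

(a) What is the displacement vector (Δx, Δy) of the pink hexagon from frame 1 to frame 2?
(0.6, 0.0)

The pink hexagon was at (0.5, 7.1) in frame 1 and (1.1, 7.1) in frame 2.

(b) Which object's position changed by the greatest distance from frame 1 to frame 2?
the red star

(moved 1.3; next 0.9)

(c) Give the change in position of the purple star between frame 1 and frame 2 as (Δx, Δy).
(-0.7, 0.6)

The purple star was at (8.4, 1.2) in frame 1 and (7.7, 1.8) in frame 2.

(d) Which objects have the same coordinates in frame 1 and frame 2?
the orange circle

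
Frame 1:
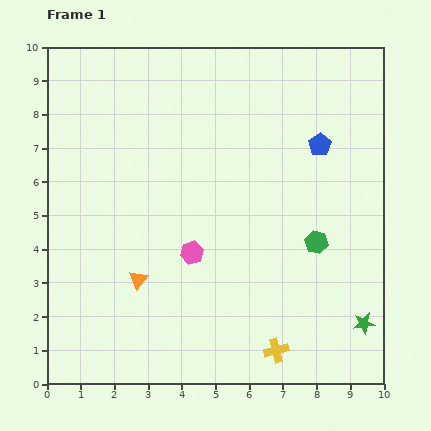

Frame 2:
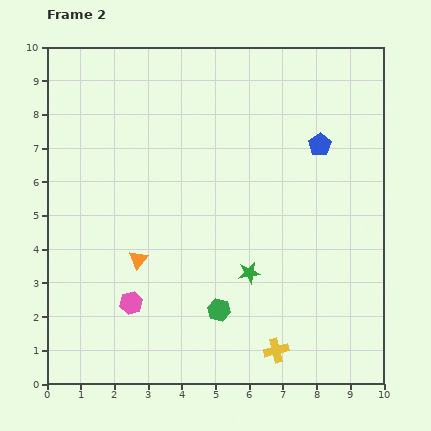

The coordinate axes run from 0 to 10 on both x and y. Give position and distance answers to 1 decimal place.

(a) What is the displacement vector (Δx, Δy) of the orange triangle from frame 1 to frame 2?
(0.0, 0.6)

The orange triangle was at (2.7, 3.1) in frame 1 and (2.7, 3.7) in frame 2.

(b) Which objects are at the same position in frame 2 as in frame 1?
the yellow cross, the blue pentagon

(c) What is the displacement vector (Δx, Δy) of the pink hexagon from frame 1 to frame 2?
(-1.8, -1.5)

The pink hexagon was at (4.3, 3.9) in frame 1 and (2.5, 2.4) in frame 2.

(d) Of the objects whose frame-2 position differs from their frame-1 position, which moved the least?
the orange triangle

(moved 0.6)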